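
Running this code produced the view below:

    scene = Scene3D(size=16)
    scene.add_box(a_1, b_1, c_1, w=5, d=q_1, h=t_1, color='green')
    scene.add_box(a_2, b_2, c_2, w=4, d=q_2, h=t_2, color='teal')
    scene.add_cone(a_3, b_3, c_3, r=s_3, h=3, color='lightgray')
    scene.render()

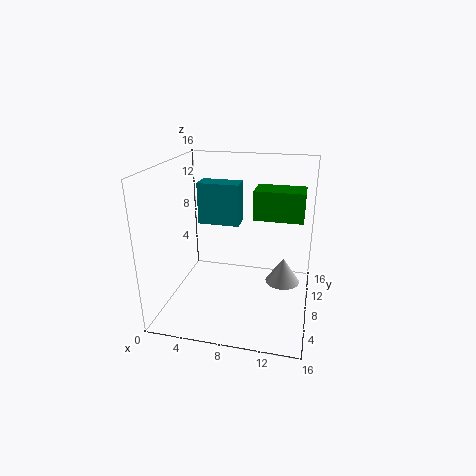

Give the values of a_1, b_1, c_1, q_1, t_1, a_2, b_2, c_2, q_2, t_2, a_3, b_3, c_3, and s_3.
a_1 = 10
b_1 = 6
c_1 = 11
q_1 = 3
t_1 = 3
a_2 = 5
b_2 = 4
c_2 = 11
q_2 = 2
t_2 = 4
a_3 = 13
b_3 = 10
c_3 = 2
s_3 = 2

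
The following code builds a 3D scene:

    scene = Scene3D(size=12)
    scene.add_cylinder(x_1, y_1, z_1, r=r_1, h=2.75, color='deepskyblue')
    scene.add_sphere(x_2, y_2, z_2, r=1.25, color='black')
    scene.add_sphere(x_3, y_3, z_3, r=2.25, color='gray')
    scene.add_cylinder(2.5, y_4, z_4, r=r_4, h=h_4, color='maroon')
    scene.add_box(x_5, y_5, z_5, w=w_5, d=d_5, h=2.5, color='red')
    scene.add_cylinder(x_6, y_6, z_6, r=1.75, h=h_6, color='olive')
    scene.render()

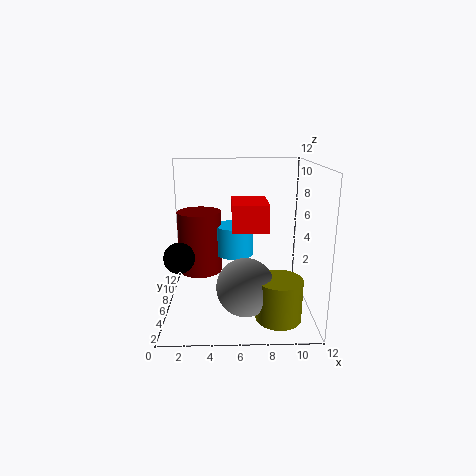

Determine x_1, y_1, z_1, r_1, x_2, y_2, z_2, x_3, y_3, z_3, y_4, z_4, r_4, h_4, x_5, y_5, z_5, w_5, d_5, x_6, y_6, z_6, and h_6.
x_1 = 5.75; y_1 = 9; z_1 = 3.5; r_1 = 1.75; x_2 = 1.25; y_2 = 4.75; z_2 = 4.75; x_3 = 6.5; y_3 = 3; z_3 = 3; y_4 = 9.25; z_4 = 1.75; r_4 = 2; h_4 = 5.75; x_5 = 5.5; y_5 = 7; z_5 = 6; w_5 = 3.25; d_5 = 4.25; x_6 = 9; y_6 = 2.25; z_6 = 0.75; h_6 = 3.25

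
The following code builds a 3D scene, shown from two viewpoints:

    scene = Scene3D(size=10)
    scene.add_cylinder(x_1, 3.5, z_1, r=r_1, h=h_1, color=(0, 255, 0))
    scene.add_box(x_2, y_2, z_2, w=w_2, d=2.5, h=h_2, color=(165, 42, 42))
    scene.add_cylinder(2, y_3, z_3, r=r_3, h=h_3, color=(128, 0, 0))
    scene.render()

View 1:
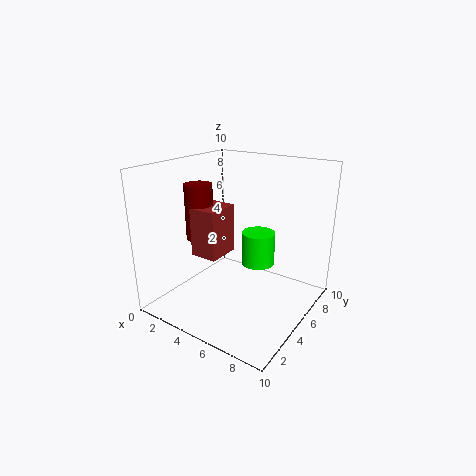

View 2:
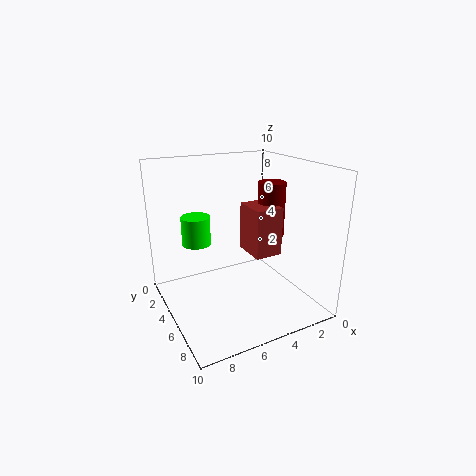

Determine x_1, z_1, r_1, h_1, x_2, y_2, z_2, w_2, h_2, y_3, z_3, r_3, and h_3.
x_1 = 7.5, z_1 = 4.5, r_1 = 1, h_1 = 2, x_2 = 2, y_2 = 3.5, z_2 = 3.5, w_2 = 2, h_2 = 3.5, y_3 = 4.5, z_3 = 4.5, r_3 = 1, h_3 = 4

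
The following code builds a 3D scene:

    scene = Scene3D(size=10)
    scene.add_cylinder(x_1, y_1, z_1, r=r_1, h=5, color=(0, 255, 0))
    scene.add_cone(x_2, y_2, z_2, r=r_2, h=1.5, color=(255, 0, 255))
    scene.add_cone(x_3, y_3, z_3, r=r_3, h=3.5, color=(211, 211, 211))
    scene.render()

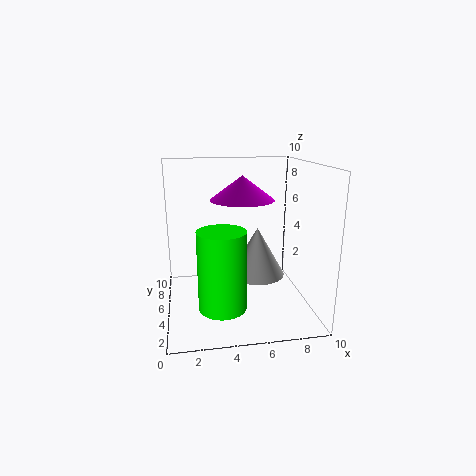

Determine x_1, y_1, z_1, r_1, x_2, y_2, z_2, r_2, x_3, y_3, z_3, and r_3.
x_1 = 3.5; y_1 = 2; z_1 = 1.5; r_1 = 1.5; x_2 = 5; y_2 = 3.5; z_2 = 8; r_2 = 2; x_3 = 6.5; y_3 = 5.5; z_3 = 2; r_3 = 2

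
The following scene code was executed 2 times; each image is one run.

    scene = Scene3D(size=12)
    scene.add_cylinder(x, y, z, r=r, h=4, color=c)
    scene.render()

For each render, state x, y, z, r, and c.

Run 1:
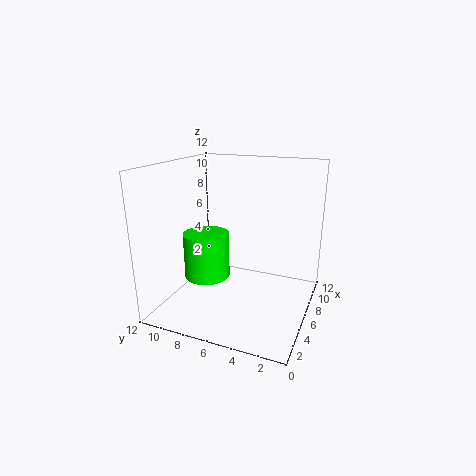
x = 6; y = 9; z = 2; r = 2; c = 'lime'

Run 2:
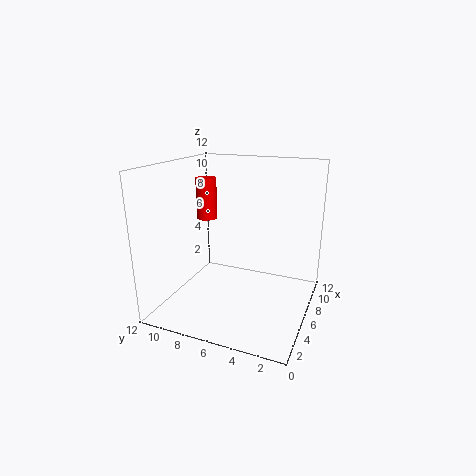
x = 10; y = 11; z = 6; r = 1; c = 'red'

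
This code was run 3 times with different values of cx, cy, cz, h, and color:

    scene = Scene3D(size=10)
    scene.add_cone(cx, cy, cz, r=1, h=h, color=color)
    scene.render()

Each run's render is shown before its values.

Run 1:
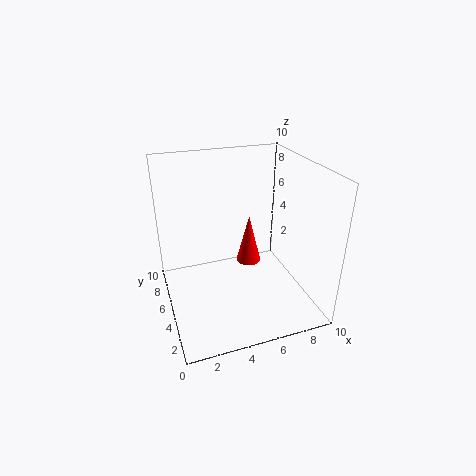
cx = 7, cy = 8, cz = 1, h = 4, color = 'red'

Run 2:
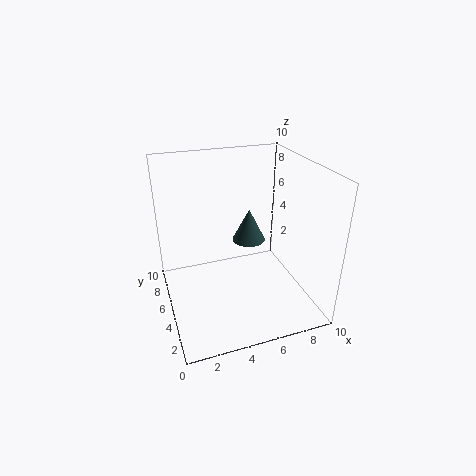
cx = 5, cy = 3, cz = 6, h = 2, color = 'darkslategray'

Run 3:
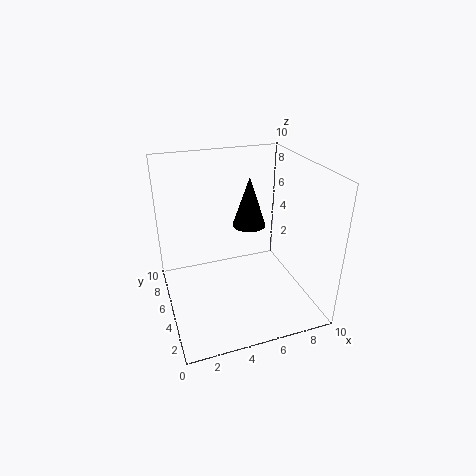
cx = 5, cy = 3, cz = 7, h = 3, color = 'black'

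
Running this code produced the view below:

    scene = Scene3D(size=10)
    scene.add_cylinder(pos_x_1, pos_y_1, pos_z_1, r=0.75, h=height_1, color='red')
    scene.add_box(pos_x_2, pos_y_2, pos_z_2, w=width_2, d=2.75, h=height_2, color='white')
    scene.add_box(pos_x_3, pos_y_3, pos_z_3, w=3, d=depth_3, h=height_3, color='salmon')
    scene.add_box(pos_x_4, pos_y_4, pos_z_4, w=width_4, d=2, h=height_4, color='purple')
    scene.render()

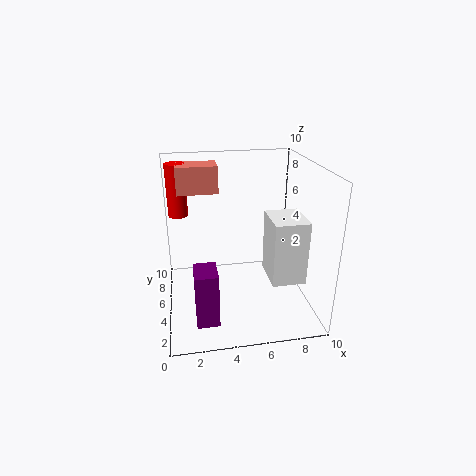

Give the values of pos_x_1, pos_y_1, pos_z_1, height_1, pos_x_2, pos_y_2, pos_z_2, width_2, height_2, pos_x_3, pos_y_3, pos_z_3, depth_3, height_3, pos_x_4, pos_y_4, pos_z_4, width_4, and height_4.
pos_x_1 = 1; pos_y_1 = 8.75; pos_z_1 = 5.5; height_1 = 4; pos_x_2 = 6.75; pos_y_2 = 2; pos_z_2 = 2.75; width_2 = 2.25; height_2 = 4.25; pos_x_3 = 1; pos_y_3 = 7.25; pos_z_3 = 7.5; depth_3 = 2; height_3 = 2; pos_x_4 = 1.75; pos_y_4 = 1.75; pos_z_4 = 0.25; width_4 = 1.5; height_4 = 3.75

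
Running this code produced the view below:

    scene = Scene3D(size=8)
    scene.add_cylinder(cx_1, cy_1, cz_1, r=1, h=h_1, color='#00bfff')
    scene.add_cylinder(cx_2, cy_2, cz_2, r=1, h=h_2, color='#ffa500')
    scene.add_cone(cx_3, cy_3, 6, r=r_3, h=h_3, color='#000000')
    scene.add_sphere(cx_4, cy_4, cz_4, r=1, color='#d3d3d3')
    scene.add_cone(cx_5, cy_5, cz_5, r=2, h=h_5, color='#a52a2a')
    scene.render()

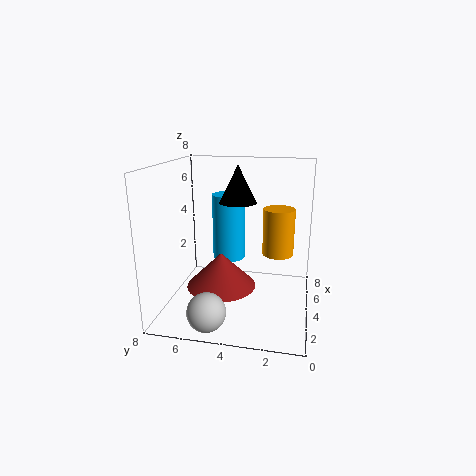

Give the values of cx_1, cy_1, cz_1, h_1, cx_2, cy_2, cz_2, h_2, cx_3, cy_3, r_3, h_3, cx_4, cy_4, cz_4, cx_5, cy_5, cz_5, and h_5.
cx_1 = 6, cy_1 = 5, cz_1 = 2, h_1 = 4, cx_2 = 7, cy_2 = 2, cz_2 = 2, h_2 = 3, cx_3 = 4, cy_3 = 4, r_3 = 1, h_3 = 2, cx_4 = 1, cy_4 = 5, cz_4 = 1, cx_5 = 4, cy_5 = 5, cz_5 = 1, h_5 = 2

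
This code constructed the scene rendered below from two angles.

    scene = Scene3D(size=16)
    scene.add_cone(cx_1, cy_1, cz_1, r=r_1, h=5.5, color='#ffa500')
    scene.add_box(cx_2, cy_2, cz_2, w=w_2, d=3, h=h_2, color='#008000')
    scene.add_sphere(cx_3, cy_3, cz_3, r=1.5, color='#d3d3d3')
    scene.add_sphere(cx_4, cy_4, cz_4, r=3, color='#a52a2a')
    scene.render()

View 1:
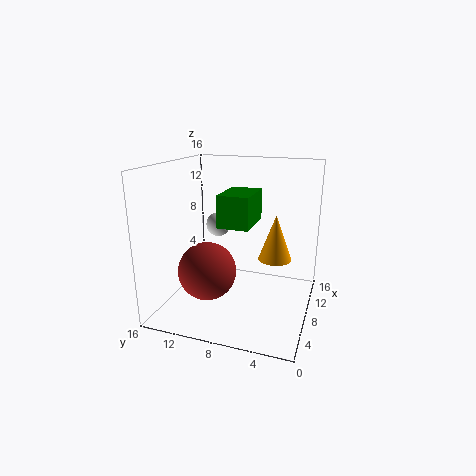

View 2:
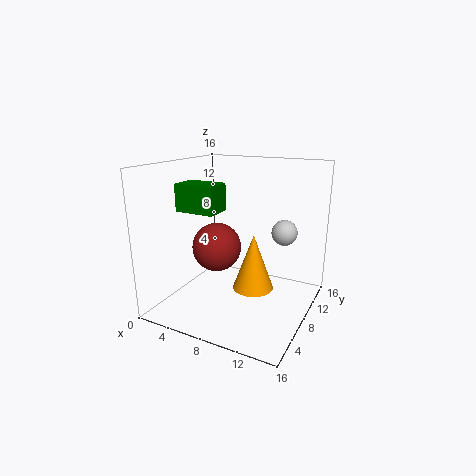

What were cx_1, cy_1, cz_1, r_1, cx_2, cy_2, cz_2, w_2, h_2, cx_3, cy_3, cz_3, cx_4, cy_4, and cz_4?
cx_1 = 11.5
cy_1 = 4.5
cz_1 = 4.5
r_1 = 2
cx_2 = 2
cy_2 = 5
cz_2 = 11
w_2 = 4.5
h_2 = 3
cx_3 = 12
cy_3 = 12
cz_3 = 8
cx_4 = 4
cy_4 = 10
cz_4 = 5.5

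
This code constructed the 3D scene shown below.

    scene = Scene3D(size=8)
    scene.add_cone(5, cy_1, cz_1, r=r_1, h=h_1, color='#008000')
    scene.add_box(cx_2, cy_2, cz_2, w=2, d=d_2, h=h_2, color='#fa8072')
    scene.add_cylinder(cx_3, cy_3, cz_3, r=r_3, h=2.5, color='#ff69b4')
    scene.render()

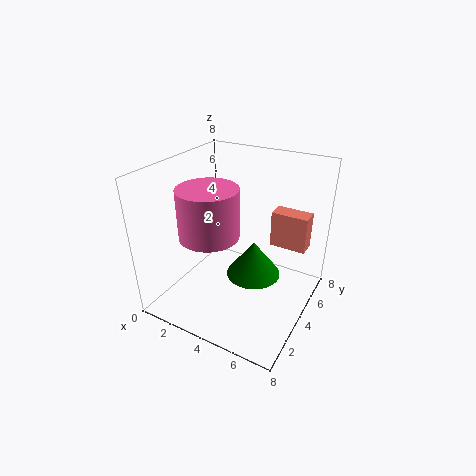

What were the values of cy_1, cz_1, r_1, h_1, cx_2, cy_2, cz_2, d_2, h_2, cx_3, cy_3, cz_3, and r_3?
cy_1 = 4, cz_1 = 2, r_1 = 1.5, h_1 = 2, cx_2 = 5.5, cy_2 = 5, cz_2 = 3.5, d_2 = 1, h_2 = 2, cx_3 = 3.5, cy_3 = 2, cz_3 = 5, r_3 = 1.5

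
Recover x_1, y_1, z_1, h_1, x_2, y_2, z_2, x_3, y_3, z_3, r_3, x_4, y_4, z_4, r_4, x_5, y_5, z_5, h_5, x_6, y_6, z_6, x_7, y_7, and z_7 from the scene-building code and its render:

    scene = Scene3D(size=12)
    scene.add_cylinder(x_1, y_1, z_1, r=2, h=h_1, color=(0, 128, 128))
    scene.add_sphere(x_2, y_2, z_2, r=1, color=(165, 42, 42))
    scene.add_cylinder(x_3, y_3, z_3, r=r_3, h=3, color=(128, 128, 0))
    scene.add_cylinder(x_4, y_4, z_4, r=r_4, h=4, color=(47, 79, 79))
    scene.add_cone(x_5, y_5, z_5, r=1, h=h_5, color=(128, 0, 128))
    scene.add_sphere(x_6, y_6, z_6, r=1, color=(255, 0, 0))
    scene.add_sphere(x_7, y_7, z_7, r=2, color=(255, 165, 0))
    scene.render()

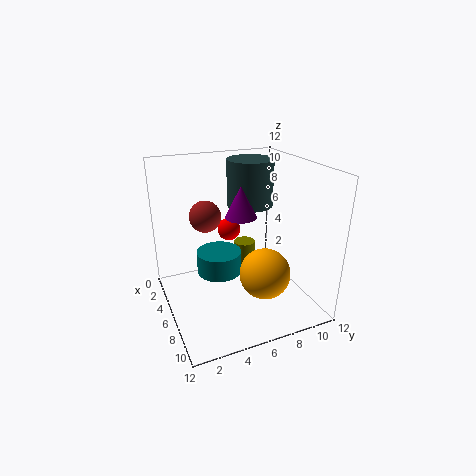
x_1 = 4, y_1 = 5, z_1 = 2, h_1 = 2, x_2 = 10, y_2 = 2, z_2 = 10, x_3 = 3, y_3 = 8, z_3 = 1, r_3 = 1, x_4 = 4, y_4 = 8, z_4 = 8, r_4 = 2, x_5 = 11, y_5 = 4, z_5 = 10, h_5 = 2, x_6 = 4, y_6 = 6, z_6 = 6, x_7 = 9, y_7 = 7, z_7 = 4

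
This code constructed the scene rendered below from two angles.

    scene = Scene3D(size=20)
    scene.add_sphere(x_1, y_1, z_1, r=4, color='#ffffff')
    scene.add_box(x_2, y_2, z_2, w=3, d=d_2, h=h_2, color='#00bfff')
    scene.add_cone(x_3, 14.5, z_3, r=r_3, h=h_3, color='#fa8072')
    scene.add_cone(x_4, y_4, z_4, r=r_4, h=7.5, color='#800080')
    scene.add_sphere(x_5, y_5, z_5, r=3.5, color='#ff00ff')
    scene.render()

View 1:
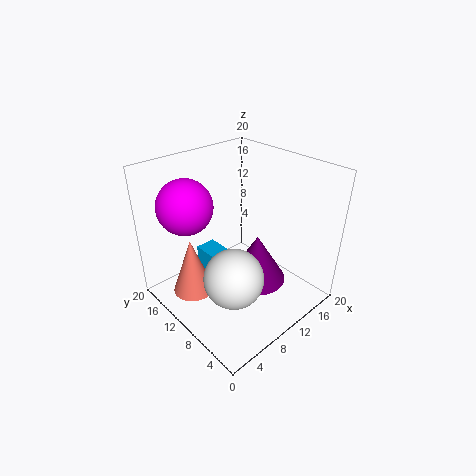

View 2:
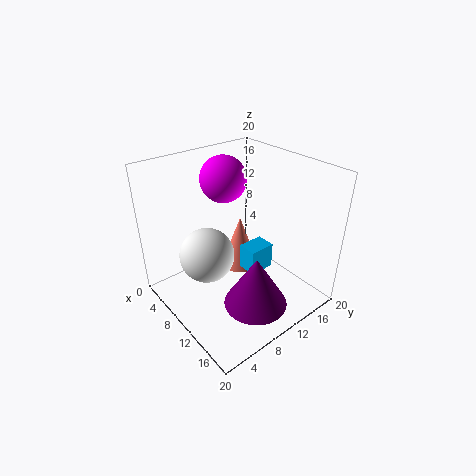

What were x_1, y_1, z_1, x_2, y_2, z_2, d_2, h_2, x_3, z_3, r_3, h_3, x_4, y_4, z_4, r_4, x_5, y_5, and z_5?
x_1 = 6.5
y_1 = 7
z_1 = 6.5
x_2 = 7.5
y_2 = 12.5
z_2 = 2.5
d_2 = 4
h_2 = 4
x_3 = 5
z_3 = 1
r_3 = 3
h_3 = 8.5
x_4 = 14
y_4 = 10
z_4 = 1
r_4 = 4.5
x_5 = 3.5
y_5 = 12.5
z_5 = 16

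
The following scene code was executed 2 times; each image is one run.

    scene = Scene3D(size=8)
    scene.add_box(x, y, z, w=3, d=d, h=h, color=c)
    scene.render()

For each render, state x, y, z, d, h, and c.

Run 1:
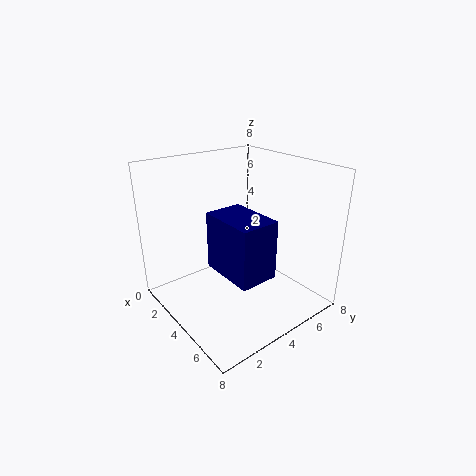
x = 4
y = 2
z = 3
d = 2
h = 3
c = 'navy'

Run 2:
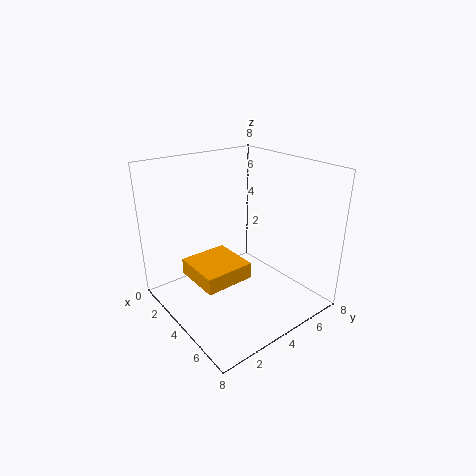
x = 1
y = 2
z = 1
d = 3
h = 1
c = 'orange'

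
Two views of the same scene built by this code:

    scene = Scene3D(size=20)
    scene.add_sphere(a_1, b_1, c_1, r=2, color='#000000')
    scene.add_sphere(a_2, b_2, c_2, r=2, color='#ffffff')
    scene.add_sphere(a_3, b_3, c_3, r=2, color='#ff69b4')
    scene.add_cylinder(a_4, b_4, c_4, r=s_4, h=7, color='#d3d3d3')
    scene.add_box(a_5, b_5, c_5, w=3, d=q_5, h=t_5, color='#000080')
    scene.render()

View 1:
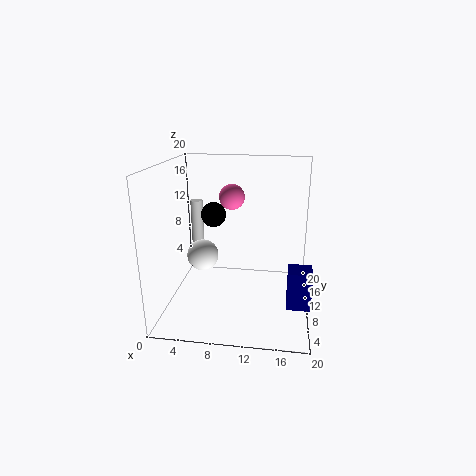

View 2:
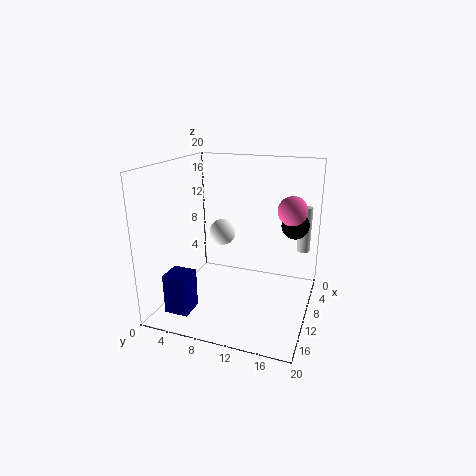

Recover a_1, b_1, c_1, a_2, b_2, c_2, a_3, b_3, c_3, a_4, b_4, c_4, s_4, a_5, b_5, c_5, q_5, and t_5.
a_1 = 5; b_1 = 17; c_1 = 11; a_2 = 6; b_2 = 6; c_2 = 9; a_3 = 8; b_3 = 17; c_3 = 14; a_4 = 2; b_4 = 18; c_4 = 6; s_4 = 1; a_5 = 17; b_5 = 4; c_5 = 3; q_5 = 3; t_5 = 5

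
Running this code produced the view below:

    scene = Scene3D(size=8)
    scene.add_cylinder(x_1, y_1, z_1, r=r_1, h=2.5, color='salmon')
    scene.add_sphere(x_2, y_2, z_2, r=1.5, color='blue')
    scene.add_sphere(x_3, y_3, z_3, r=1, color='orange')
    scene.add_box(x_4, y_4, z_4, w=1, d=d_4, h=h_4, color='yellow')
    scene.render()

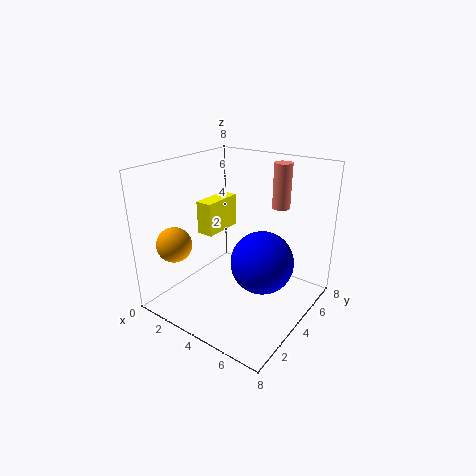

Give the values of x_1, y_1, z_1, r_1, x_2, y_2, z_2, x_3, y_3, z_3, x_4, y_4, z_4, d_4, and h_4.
x_1 = 5.5, y_1 = 6, z_1 = 5.5, r_1 = 0.5, x_2 = 6.5, y_2 = 2.5, z_2 = 4, x_3 = 1, y_3 = 2, z_3 = 3.5, x_4 = 1, y_4 = 4, z_4 = 3.5, d_4 = 2.5, h_4 = 2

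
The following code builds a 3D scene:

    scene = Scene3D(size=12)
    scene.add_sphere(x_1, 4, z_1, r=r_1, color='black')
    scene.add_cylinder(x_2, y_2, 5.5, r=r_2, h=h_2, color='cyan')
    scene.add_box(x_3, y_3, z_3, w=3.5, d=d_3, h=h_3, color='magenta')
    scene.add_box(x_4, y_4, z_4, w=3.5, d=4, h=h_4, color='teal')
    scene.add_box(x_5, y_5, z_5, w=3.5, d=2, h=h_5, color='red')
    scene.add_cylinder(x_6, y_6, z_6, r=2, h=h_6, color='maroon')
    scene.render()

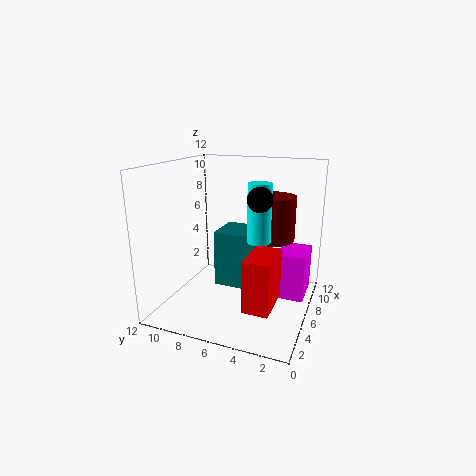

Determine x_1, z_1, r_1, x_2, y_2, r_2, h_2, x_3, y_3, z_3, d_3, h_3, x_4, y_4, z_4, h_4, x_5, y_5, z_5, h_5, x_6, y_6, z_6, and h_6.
x_1 = 5.5; z_1 = 9.5; r_1 = 1; x_2 = 7; y_2 = 4.5; r_2 = 1; h_2 = 5; x_3 = 7; y_3 = 0.5; z_3 = 0.5; d_3 = 2.5; h_3 = 4; x_4 = 6.5; y_4 = 4.5; z_4 = 1; h_4 = 5; x_5 = 1.5; y_5 = 2; z_5 = 2; h_5 = 4; x_6 = 9.5; y_6 = 4; z_6 = 5; h_6 = 4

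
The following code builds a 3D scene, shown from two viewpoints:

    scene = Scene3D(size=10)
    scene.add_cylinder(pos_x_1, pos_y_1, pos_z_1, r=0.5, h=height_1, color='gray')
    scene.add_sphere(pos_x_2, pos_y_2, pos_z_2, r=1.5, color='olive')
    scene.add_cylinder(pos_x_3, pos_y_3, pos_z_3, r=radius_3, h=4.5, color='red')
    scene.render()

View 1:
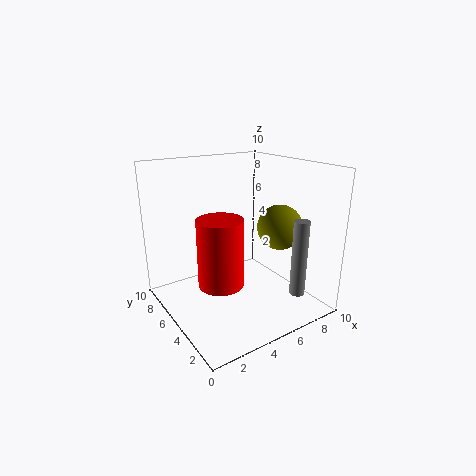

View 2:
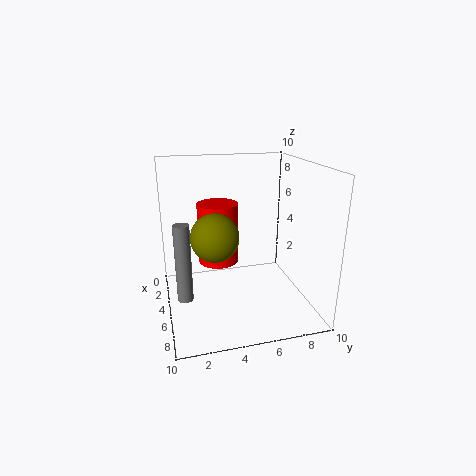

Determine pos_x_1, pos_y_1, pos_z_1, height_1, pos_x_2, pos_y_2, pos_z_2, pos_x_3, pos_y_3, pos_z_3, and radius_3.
pos_x_1 = 7, pos_y_1 = 1, pos_z_1 = 2, height_1 = 5, pos_x_2 = 7, pos_y_2 = 3, pos_z_2 = 6, pos_x_3 = 3, pos_y_3 = 4, pos_z_3 = 2.5, radius_3 = 1.5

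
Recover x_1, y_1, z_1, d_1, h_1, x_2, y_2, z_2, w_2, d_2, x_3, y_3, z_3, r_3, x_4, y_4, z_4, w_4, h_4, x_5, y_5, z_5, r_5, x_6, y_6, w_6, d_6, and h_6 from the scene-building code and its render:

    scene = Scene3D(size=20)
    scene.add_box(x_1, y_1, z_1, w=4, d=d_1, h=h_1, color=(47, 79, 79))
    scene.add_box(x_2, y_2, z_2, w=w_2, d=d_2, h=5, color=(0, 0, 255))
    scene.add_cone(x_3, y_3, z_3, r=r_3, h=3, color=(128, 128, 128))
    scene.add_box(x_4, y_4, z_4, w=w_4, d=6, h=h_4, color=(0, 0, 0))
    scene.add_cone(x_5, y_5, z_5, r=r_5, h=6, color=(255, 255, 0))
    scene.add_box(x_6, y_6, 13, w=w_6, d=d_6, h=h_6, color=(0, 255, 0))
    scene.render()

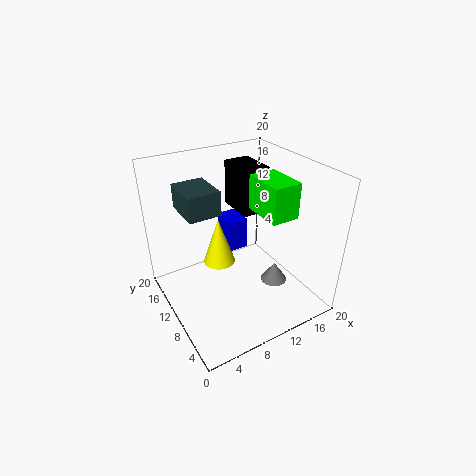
x_1 = 2, y_1 = 7, z_1 = 16, d_1 = 5, h_1 = 3, x_2 = 11, y_2 = 14, z_2 = 5, w_2 = 3, d_2 = 4, x_3 = 16, y_3 = 9, z_3 = 1, r_3 = 2, x_4 = 13, y_4 = 13, z_4 = 11, w_4 = 4, h_4 = 7, x_5 = 6, y_5 = 8, z_5 = 9, r_5 = 2, x_6 = 13, y_6 = 6, w_6 = 4, d_6 = 6, h_6 = 5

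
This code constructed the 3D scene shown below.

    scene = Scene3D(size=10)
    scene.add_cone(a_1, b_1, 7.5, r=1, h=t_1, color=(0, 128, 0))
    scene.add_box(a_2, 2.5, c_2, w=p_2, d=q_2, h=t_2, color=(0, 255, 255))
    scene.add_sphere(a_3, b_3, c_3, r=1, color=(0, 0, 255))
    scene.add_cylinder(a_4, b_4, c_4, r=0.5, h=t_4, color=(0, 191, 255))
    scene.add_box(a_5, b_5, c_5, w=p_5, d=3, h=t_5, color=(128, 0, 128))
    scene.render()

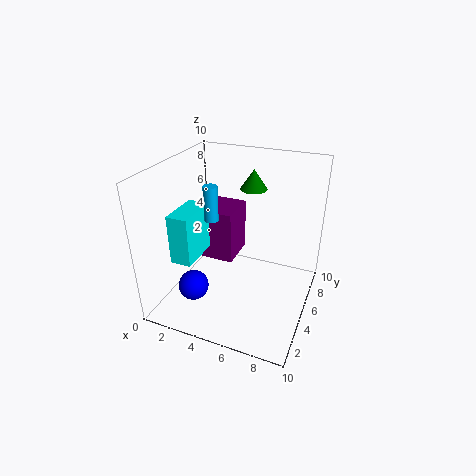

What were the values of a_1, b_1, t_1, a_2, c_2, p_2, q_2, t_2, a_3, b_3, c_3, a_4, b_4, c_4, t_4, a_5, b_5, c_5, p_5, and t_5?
a_1 = 5; b_1 = 8; t_1 = 1.5; a_2 = 1; c_2 = 3.5; p_2 = 1.5; q_2 = 3; t_2 = 3.5; a_3 = 3; b_3 = 2; c_3 = 2.5; a_4 = 3; b_4 = 5; c_4 = 6; t_4 = 2.5; a_5 = 1; b_5 = 6; c_5 = 2; p_5 = 3; t_5 = 4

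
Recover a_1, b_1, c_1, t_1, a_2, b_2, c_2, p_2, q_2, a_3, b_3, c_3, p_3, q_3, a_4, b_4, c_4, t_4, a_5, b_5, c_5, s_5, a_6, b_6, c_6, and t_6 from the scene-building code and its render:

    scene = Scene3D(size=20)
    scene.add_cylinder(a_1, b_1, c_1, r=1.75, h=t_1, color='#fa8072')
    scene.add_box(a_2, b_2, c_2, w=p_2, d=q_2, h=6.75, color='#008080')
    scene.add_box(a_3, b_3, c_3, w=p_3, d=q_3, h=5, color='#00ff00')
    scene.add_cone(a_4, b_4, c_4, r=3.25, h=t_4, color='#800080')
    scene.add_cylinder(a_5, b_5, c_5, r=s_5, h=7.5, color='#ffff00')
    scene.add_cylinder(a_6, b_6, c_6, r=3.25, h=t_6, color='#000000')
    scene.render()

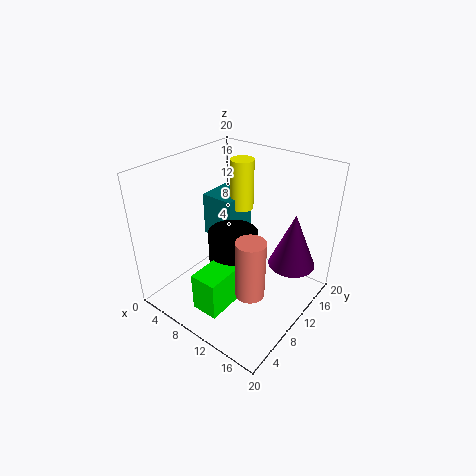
a_1 = 16.25
b_1 = 4.25
c_1 = 7.5
t_1 = 7.25
a_2 = 1.25
b_2 = 12.5
c_2 = 6.5
p_2 = 5.25
q_2 = 5.5
a_3 = 10
b_3 = 0.75
c_3 = 4.25
p_3 = 3.5
q_3 = 5.25
a_4 = 16.5
b_4 = 14
c_4 = 6.25
t_4 = 7.75
a_5 = 6.5
b_5 = 15.5
c_5 = 11.5
s_5 = 1.75
a_6 = 10.75
b_6 = 8
c_6 = 4
t_6 = 8.25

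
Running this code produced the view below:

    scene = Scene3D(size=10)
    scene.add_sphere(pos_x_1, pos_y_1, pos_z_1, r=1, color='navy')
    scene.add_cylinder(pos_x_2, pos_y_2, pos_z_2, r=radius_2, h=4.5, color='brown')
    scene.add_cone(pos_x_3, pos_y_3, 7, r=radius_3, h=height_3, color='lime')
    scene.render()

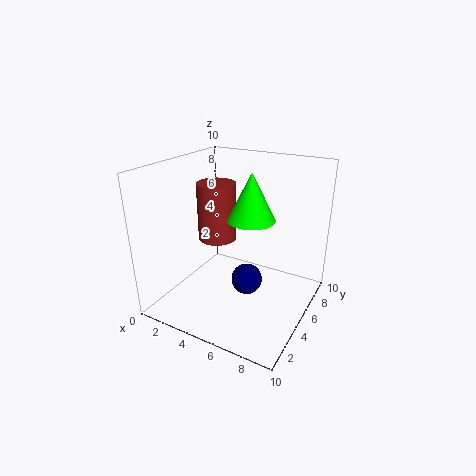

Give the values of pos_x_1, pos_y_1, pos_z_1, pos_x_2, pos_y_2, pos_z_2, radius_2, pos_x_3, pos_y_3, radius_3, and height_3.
pos_x_1 = 6.5, pos_y_1 = 3.5, pos_z_1 = 3, pos_x_2 = 2, pos_y_2 = 7, pos_z_2 = 3.5, radius_2 = 1.5, pos_x_3 = 6.5, pos_y_3 = 4, radius_3 = 1.5, height_3 = 3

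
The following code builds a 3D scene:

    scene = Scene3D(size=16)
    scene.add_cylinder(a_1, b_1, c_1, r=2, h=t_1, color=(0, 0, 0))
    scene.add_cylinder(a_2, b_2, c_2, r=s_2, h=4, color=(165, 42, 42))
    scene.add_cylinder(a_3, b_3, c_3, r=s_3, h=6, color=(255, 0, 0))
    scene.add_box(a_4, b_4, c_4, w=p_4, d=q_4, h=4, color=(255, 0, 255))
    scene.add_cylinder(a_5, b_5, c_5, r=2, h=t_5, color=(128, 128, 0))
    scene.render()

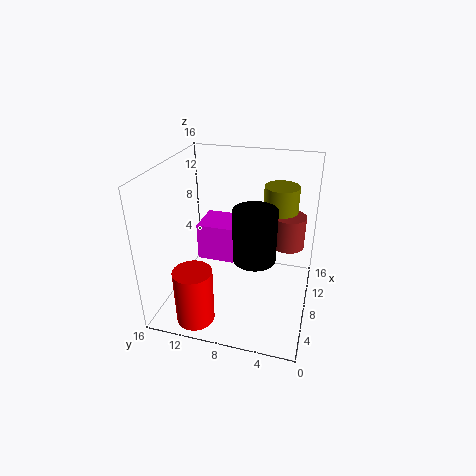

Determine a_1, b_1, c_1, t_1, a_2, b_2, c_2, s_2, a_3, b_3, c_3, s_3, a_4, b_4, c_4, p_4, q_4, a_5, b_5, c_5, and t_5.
a_1 = 3, b_1 = 5, c_1 = 9, t_1 = 5, a_2 = 13, b_2 = 3, c_2 = 5, s_2 = 2, a_3 = 2, b_3 = 11, c_3 = 1, s_3 = 2, a_4 = 6, b_4 = 8, c_4 = 6, p_4 = 4, q_4 = 4, a_5 = 12, b_5 = 4, c_5 = 10, t_5 = 3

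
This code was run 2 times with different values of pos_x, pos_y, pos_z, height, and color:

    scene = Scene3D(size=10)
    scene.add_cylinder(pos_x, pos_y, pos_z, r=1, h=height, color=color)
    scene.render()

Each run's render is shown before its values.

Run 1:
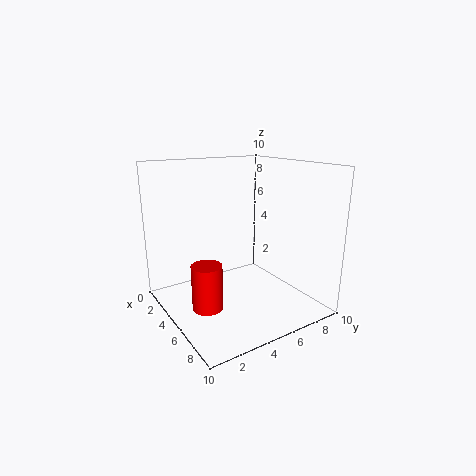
pos_x = 6
pos_y = 2
pos_z = 1
height = 3
color = 'red'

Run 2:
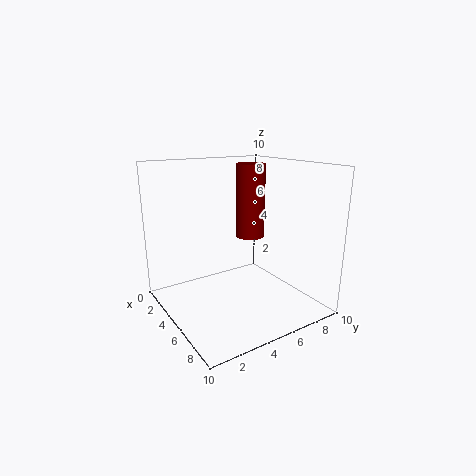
pos_x = 5
pos_y = 6
pos_z = 5
height = 5
color = 'maroon'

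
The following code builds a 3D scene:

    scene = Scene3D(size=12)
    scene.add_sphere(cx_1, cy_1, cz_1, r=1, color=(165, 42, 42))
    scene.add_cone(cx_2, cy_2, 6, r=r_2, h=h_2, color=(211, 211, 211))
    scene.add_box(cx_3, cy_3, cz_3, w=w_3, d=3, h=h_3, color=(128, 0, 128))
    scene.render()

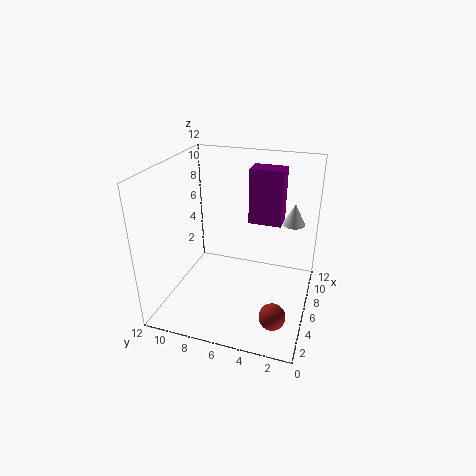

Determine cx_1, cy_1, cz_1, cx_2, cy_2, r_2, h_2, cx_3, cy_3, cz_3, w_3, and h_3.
cx_1 = 2, cy_1 = 2, cz_1 = 2, cx_2 = 10, cy_2 = 2, r_2 = 1, h_2 = 2, cx_3 = 9, cy_3 = 3, cz_3 = 6, w_3 = 2, h_3 = 5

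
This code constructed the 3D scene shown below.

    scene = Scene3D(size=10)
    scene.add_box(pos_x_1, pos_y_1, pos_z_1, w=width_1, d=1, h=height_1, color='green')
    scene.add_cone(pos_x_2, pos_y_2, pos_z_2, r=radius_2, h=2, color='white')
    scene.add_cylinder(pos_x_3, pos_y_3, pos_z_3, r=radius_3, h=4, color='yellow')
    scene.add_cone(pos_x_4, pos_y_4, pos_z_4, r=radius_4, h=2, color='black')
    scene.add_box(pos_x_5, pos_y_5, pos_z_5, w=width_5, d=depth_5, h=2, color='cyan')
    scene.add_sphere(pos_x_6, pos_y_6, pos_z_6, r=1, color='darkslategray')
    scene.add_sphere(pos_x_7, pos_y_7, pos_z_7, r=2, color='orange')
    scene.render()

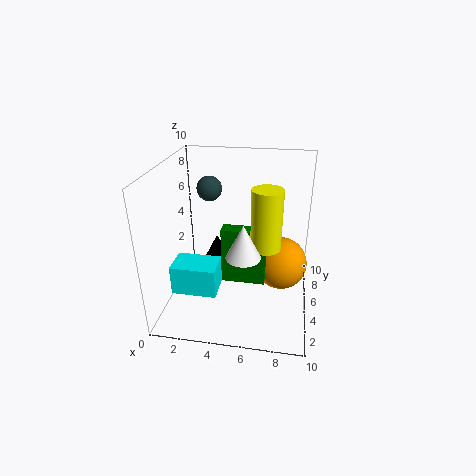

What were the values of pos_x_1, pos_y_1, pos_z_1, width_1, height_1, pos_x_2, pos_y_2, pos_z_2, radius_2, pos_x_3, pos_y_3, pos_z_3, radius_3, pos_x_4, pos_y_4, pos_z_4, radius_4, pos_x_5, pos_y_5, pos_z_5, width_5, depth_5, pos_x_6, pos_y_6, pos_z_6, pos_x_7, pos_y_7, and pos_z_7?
pos_x_1 = 4, pos_y_1 = 4, pos_z_1 = 2, width_1 = 3, height_1 = 4, pos_x_2 = 6, pos_y_2 = 1, pos_z_2 = 6, radius_2 = 1, pos_x_3 = 7, pos_y_3 = 4, pos_z_3 = 5, radius_3 = 1, pos_x_4 = 3, pos_y_4 = 7, pos_z_4 = 2, radius_4 = 1, pos_x_5 = 1, pos_y_5 = 2, pos_z_5 = 2, width_5 = 3, depth_5 = 2, pos_x_6 = 2, pos_y_6 = 9, pos_z_6 = 7, pos_x_7 = 8, pos_y_7 = 7, pos_z_7 = 2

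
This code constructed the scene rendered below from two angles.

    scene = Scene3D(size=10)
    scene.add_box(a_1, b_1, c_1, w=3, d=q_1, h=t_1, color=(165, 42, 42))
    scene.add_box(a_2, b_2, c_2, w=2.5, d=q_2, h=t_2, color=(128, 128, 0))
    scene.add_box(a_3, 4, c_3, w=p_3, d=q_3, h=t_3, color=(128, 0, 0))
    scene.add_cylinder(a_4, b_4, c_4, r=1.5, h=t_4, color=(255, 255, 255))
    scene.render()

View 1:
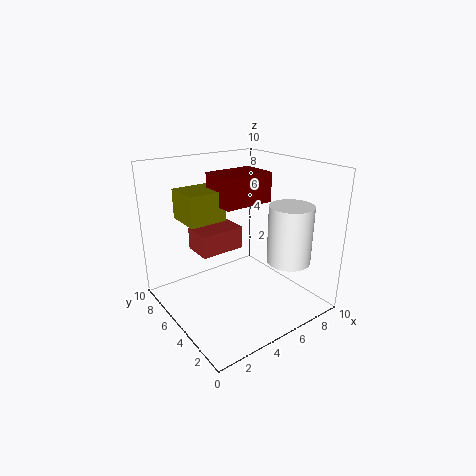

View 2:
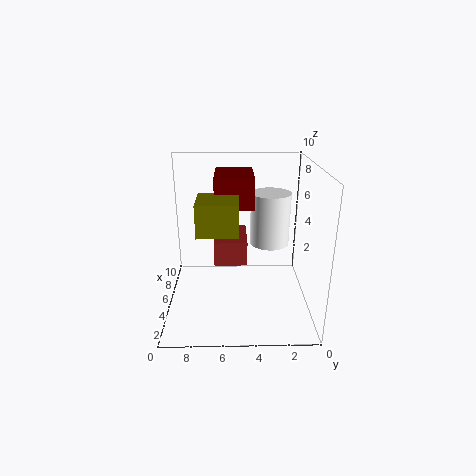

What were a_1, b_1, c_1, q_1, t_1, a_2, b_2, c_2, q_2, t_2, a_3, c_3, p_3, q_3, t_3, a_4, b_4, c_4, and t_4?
a_1 = 2; b_1 = 4.5; c_1 = 4.5; q_1 = 2; t_1 = 1.5; a_2 = 1.5; b_2 = 5; c_2 = 6.5; q_2 = 2.5; t_2 = 2; a_3 = 3.5; c_3 = 7.5; p_3 = 3.5; q_3 = 2.5; t_3 = 2; a_4 = 7.5; b_4 = 2.5; c_4 = 3.5; t_4 = 4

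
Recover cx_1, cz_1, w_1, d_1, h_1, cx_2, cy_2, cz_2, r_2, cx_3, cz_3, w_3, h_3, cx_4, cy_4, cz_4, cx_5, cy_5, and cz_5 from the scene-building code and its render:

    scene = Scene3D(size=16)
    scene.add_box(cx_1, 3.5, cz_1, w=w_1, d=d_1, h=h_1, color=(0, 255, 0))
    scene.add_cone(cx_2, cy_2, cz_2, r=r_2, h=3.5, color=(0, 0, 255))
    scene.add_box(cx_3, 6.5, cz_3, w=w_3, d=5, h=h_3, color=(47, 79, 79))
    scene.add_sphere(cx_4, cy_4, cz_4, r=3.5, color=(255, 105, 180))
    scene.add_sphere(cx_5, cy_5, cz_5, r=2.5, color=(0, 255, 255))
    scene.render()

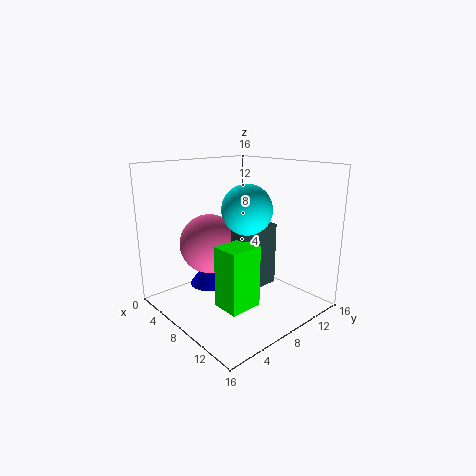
cx_1 = 9.5; cz_1 = 2; w_1 = 3; d_1 = 3.5; h_1 = 6.5; cx_2 = 2.5; cy_2 = 8; cz_2 = 0.5; r_2 = 2.5; cx_3 = 8.5; cz_3 = 2.5; w_3 = 2; h_3 = 7; cx_4 = 4; cy_4 = 7; cz_4 = 6.5; cx_5 = 11; cy_5 = 6.5; cz_5 = 12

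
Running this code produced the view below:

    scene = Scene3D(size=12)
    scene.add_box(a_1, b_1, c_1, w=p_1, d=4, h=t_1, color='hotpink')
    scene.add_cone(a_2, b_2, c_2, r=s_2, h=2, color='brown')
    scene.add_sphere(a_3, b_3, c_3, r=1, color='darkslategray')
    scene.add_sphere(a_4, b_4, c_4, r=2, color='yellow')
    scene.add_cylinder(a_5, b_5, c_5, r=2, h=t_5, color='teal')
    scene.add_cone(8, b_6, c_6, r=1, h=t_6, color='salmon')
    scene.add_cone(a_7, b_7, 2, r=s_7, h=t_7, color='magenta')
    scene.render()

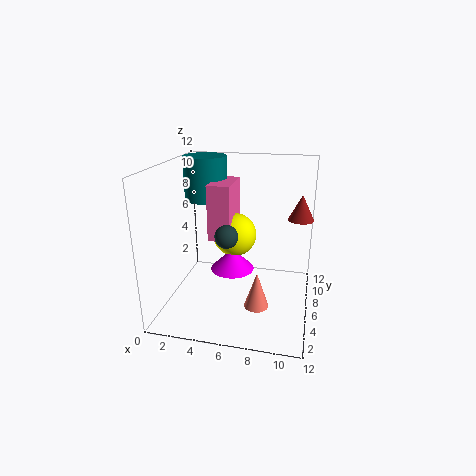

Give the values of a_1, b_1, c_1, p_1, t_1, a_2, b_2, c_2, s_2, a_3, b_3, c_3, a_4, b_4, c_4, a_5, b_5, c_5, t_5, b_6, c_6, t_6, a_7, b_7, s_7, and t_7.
a_1 = 3, b_1 = 7, c_1 = 5, p_1 = 2, t_1 = 5, a_2 = 11, b_2 = 6, c_2 = 8, s_2 = 1, a_3 = 5, b_3 = 6, c_3 = 6, a_4 = 5, b_4 = 9, c_4 = 5, a_5 = 2, b_5 = 10, c_5 = 8, t_5 = 4, b_6 = 4, c_6 = 1, t_6 = 3, a_7 = 5, b_7 = 8, s_7 = 2, t_7 = 2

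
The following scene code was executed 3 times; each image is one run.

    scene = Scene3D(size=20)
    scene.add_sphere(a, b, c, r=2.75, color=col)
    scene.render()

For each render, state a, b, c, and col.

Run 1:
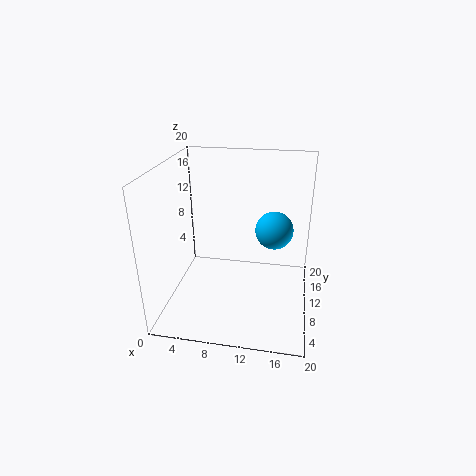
a = 14.75; b = 13.25; c = 10; col = 'deepskyblue'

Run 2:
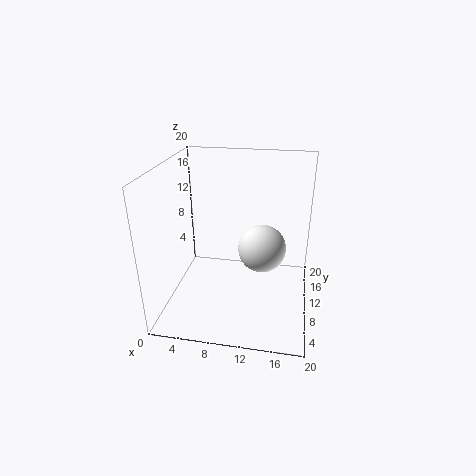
a = 14; b = 3.75; c = 12.25; col = 'white'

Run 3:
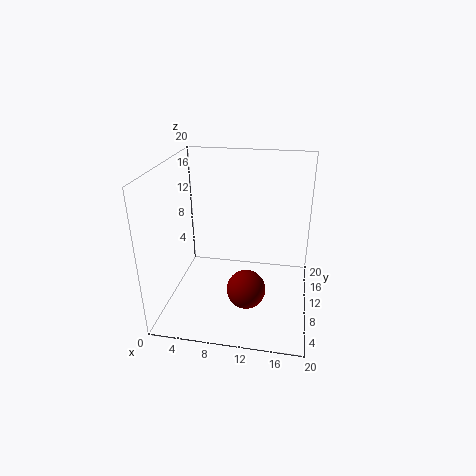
a = 11.5; b = 8.25; c = 2.75; col = 'maroon'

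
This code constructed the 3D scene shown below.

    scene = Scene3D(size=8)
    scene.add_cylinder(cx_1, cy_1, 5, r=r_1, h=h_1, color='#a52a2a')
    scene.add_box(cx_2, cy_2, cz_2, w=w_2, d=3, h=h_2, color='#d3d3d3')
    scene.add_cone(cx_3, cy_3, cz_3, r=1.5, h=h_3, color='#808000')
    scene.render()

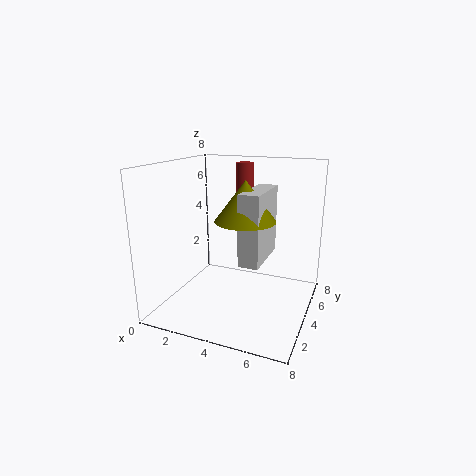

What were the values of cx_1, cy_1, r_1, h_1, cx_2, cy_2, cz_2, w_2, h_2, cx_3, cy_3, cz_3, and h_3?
cx_1 = 4; cy_1 = 5; r_1 = 0.5; h_1 = 3; cx_2 = 5; cy_2 = 1.5; cz_2 = 3.5; w_2 = 1; h_2 = 3.5; cx_3 = 5; cy_3 = 2.5; cz_3 = 5.5; h_3 = 2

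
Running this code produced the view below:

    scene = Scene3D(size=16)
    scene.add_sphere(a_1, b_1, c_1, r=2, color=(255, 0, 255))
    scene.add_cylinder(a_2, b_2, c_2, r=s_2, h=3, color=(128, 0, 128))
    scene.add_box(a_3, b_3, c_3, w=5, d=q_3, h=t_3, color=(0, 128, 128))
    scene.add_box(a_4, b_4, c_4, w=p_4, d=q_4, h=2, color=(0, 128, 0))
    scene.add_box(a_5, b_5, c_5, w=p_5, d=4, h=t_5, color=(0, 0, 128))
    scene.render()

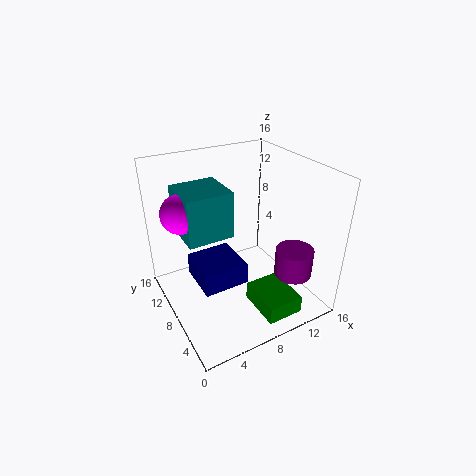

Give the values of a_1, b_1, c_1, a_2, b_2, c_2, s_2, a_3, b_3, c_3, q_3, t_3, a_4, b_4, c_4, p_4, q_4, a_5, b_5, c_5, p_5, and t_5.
a_1 = 2, b_1 = 9, c_1 = 12, a_2 = 12, b_2 = 3, c_2 = 5, s_2 = 2, a_3 = 2, b_3 = 7, c_3 = 9, q_3 = 5, t_3 = 5, a_4 = 8, b_4 = 1, c_4 = 1, p_4 = 4, q_4 = 5, a_5 = 1, b_5 = 1, c_5 = 8, p_5 = 4, t_5 = 2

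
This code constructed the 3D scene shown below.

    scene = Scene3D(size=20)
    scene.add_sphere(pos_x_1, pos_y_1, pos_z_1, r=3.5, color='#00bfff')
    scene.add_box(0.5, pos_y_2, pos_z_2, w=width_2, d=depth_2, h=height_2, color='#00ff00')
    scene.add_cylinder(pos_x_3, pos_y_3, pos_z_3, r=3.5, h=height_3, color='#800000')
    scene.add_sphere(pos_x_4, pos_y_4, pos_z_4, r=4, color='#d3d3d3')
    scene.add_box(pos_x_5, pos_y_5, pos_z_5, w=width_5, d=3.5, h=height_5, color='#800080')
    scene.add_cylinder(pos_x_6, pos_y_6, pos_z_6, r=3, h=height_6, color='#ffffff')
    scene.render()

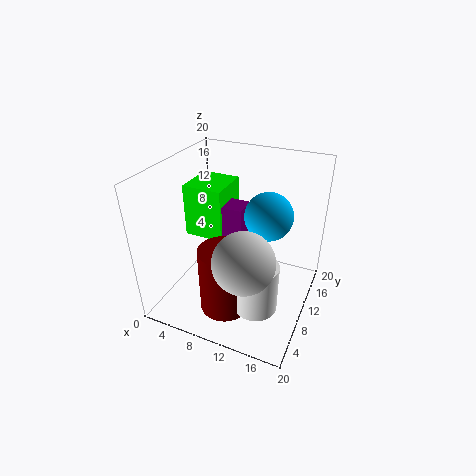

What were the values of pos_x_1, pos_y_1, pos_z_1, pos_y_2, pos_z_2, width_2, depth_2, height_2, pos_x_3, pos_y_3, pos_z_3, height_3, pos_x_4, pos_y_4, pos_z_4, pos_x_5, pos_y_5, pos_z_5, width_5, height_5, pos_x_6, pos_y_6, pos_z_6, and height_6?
pos_x_1 = 13; pos_y_1 = 14; pos_z_1 = 12; pos_y_2 = 11.5; pos_z_2 = 7.5; width_2 = 6; depth_2 = 6.5; height_2 = 8; pos_x_3 = 9.5; pos_y_3 = 6.5; pos_z_3 = 0.5; height_3 = 9.5; pos_x_4 = 13; pos_y_4 = 5; pos_z_4 = 10; pos_x_5 = 5; pos_y_5 = 12; pos_z_5 = 6.5; width_5 = 4.5; height_5 = 6.5; pos_x_6 = 14; pos_y_6 = 7; pos_z_6 = 1.5; height_6 = 7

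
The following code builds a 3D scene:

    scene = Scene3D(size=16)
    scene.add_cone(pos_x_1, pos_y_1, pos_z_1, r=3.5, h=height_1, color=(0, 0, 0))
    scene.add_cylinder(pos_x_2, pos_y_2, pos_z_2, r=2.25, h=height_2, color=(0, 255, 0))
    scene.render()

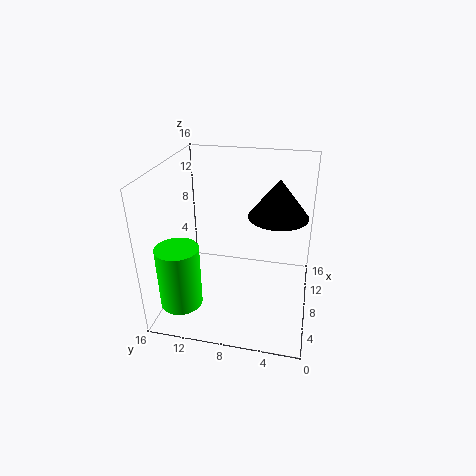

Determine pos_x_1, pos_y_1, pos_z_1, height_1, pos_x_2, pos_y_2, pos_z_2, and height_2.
pos_x_1 = 11.25
pos_y_1 = 4
pos_z_1 = 9.5
height_1 = 4.5
pos_x_2 = 3.25
pos_y_2 = 13.25
pos_z_2 = 2
height_2 = 6.75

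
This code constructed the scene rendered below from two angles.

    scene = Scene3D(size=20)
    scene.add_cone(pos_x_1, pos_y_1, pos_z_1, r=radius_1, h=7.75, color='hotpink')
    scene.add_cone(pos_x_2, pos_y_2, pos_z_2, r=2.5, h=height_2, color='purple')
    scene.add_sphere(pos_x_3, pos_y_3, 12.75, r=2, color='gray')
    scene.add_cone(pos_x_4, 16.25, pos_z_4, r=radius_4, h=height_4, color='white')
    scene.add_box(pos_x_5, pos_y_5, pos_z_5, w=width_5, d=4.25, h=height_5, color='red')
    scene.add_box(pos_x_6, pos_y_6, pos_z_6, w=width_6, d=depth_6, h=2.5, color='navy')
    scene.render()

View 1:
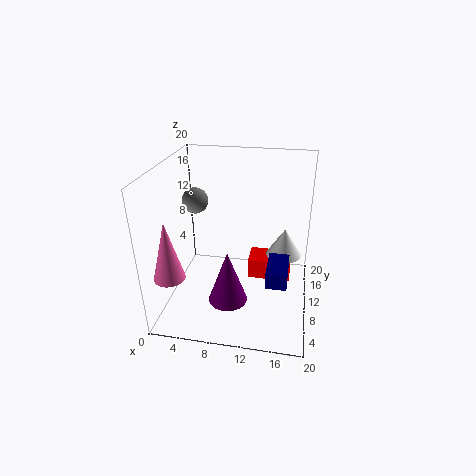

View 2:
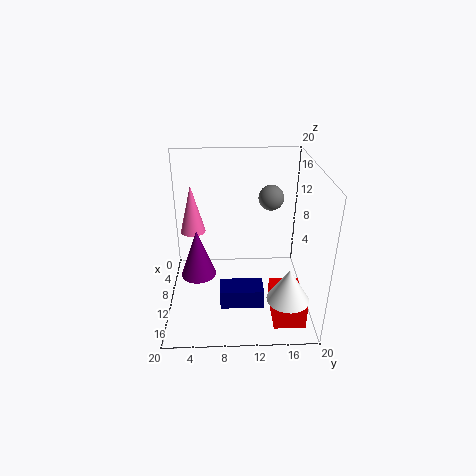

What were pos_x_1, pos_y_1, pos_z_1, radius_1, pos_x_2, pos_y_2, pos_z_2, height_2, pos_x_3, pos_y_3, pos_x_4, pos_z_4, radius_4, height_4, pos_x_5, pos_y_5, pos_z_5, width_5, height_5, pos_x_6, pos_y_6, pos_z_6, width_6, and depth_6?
pos_x_1 = 2.5, pos_y_1 = 3, pos_z_1 = 7.25, radius_1 = 2, pos_x_2 = 9.75, pos_y_2 = 4.25, pos_z_2 = 4, height_2 = 7, pos_x_3 = 2.25, pos_y_3 = 15.5, pos_x_4 = 16.25, pos_z_4 = 4.25, radius_4 = 2.75, height_4 = 4.5, pos_x_5 = 10.75, pos_y_5 = 14.5, pos_z_5 = 0.25, width_5 = 6.75, height_5 = 3.25, pos_x_6 = 14.25, pos_y_6 = 7.5, pos_z_6 = 3.75, width_6 = 3, depth_6 = 5.5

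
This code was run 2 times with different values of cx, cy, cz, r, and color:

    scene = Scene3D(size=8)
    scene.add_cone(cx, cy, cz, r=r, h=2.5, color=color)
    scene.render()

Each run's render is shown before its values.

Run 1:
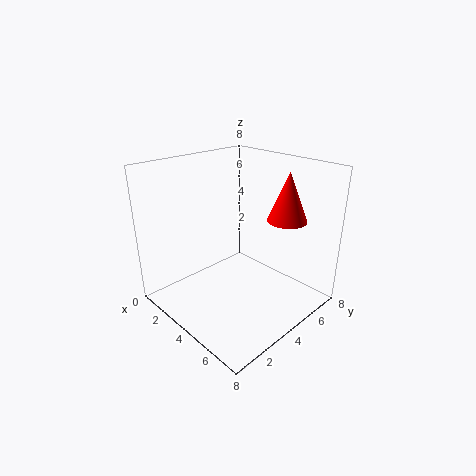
cx = 6.5, cy = 5, cz = 5.5, r = 1, color = 'red'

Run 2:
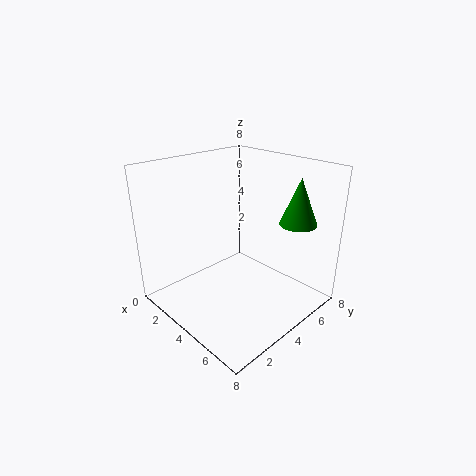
cx = 6.5, cy = 6, cz = 5, r = 1, color = 'green'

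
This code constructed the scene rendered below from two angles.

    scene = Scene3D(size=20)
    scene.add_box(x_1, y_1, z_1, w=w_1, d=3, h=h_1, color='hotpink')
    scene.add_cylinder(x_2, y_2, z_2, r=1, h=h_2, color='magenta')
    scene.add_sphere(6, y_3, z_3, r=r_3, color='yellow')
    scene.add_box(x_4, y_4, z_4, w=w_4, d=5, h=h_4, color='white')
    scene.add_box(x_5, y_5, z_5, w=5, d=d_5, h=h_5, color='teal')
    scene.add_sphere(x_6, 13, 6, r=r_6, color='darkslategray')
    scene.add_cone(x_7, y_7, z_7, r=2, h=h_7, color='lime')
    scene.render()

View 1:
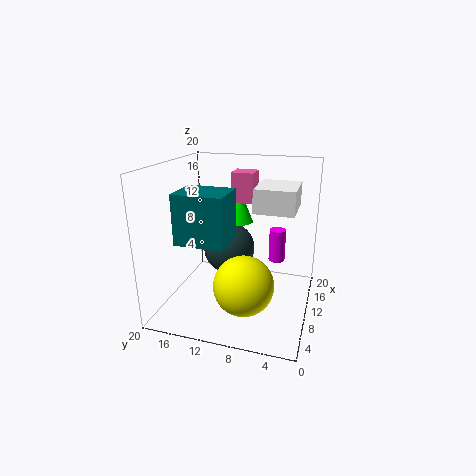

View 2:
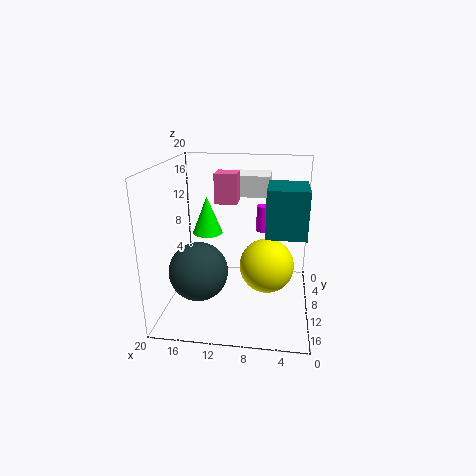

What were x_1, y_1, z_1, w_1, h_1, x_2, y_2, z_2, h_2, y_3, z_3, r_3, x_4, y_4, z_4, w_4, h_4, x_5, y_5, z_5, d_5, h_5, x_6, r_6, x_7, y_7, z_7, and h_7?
x_1 = 10, y_1 = 8, z_1 = 15, w_1 = 3, h_1 = 4, x_2 = 7, y_2 = 4, z_2 = 9, h_2 = 4, y_3 = 8, z_3 = 5, r_3 = 4, x_4 = 6, y_4 = 2, z_4 = 15, w_4 = 6, h_4 = 3, x_5 = 1, y_5 = 9, z_5 = 12, d_5 = 6, h_5 = 6, x_6 = 15, r_6 = 4, x_7 = 14, y_7 = 11, z_7 = 11, h_7 = 5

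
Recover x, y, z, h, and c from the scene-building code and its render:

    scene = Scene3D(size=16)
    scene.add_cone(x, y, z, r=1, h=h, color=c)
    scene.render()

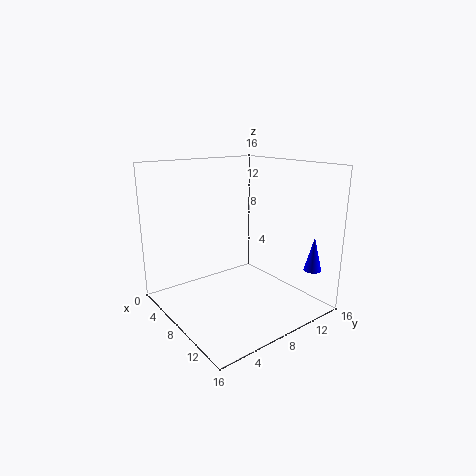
x = 13
y = 15
z = 4
h = 4
c = 'blue'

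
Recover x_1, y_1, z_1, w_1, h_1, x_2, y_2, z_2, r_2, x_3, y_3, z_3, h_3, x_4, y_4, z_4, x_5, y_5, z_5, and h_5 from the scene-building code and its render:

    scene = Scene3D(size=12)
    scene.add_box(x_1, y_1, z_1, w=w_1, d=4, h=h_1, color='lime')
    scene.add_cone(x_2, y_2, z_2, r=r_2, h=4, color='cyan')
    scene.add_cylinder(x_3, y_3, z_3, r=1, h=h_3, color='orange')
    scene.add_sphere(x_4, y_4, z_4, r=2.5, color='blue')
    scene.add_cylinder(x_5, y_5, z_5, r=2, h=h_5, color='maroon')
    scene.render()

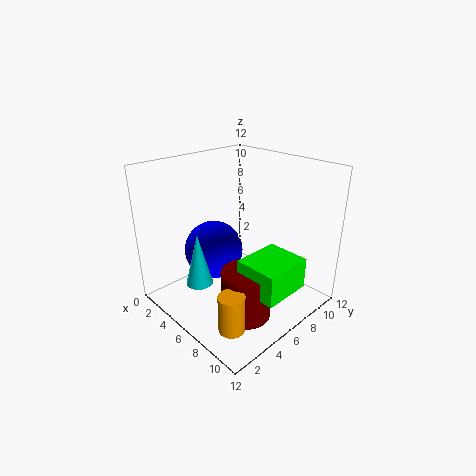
x_1 = 8; y_1 = 4; z_1 = 3; w_1 = 3.5; h_1 = 2.5; x_2 = 6.5; y_2 = 1.5; z_2 = 4; r_2 = 1; x_3 = 9.5; y_3 = 2; z_3 = 1; h_3 = 3; x_4 = 4; y_4 = 5; z_4 = 4.5; x_5 = 8.5; y_5 = 4.5; z_5 = 0.5; h_5 = 4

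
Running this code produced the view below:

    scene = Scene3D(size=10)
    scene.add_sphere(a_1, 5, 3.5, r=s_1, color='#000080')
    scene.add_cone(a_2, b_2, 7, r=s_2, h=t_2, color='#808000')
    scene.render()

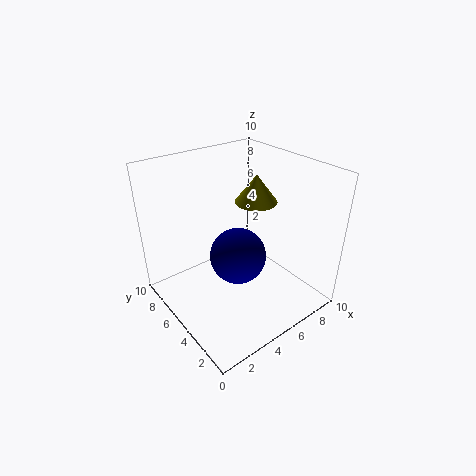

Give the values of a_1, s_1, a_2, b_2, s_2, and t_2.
a_1 = 5, s_1 = 2, a_2 = 7, b_2 = 5.5, s_2 = 1.5, t_2 = 2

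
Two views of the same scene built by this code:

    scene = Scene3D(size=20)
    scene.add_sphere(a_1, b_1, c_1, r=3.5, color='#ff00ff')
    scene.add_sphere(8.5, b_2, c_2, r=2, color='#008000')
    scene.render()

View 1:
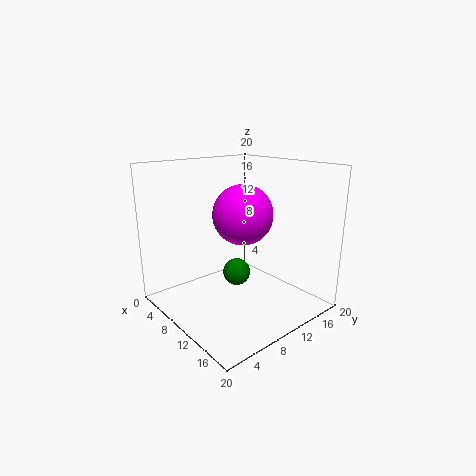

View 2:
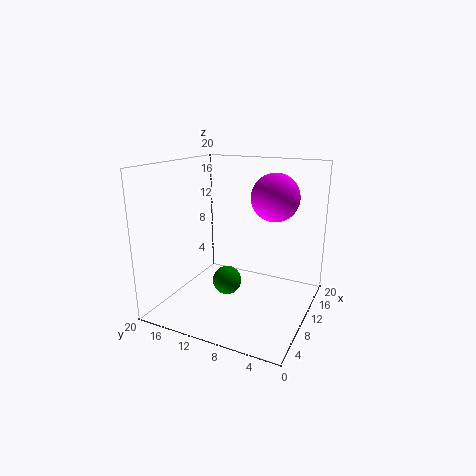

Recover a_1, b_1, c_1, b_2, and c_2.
a_1 = 15, b_1 = 6.5, c_1 = 15, b_2 = 11, c_2 = 4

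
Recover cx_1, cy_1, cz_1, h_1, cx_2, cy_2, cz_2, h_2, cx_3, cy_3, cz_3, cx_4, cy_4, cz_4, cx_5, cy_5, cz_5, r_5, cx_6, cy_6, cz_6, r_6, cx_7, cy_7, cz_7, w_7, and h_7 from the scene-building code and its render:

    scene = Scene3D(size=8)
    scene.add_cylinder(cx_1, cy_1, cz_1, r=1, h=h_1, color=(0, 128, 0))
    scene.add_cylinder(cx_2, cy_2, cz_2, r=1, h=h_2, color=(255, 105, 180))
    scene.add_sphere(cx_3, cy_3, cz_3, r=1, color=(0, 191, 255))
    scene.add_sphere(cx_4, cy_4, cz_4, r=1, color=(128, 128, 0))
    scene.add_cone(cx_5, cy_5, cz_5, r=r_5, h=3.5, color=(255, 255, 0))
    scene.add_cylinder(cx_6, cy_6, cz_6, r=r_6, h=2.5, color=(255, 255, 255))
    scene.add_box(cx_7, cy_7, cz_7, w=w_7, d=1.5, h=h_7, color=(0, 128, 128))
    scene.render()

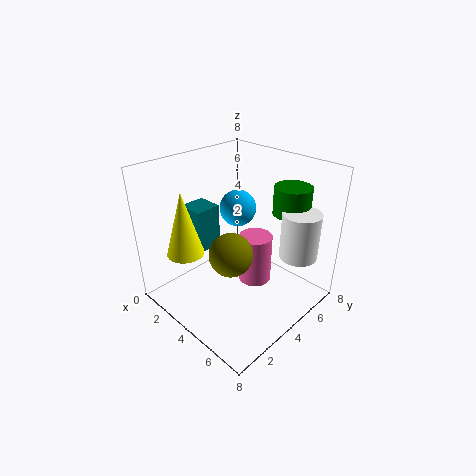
cx_1 = 6; cy_1 = 6; cz_1 = 5.5; h_1 = 1.5; cx_2 = 4; cy_2 = 5.5; cz_2 = 0.5; h_2 = 3; cx_3 = 3.5; cy_3 = 4.5; cz_3 = 5.5; cx_4 = 6; cy_4 = 1.5; cz_4 = 5; cx_5 = 2.5; cy_5 = 1.5; cz_5 = 3.5; r_5 = 1; cx_6 = 7; cy_6 = 5.5; cz_6 = 3.5; r_6 = 1; cx_7 = 1; cy_7 = 2.5; cz_7 = 3; w_7 = 1.5; h_7 = 2.5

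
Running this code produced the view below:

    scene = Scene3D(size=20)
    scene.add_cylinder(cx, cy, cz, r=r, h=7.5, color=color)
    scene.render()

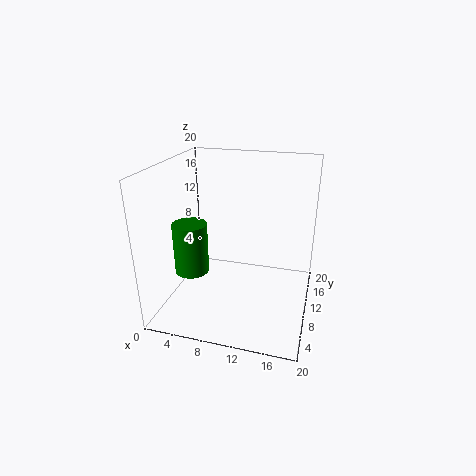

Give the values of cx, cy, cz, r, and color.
cx = 3; cy = 9.5; cz = 4; r = 2.5; color = 'green'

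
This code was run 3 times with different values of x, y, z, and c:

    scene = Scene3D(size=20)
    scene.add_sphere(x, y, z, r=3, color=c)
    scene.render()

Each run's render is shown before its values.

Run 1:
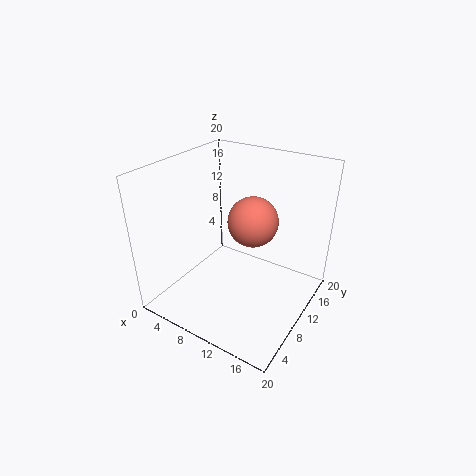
x = 14; y = 7; z = 15; c = 'salmon'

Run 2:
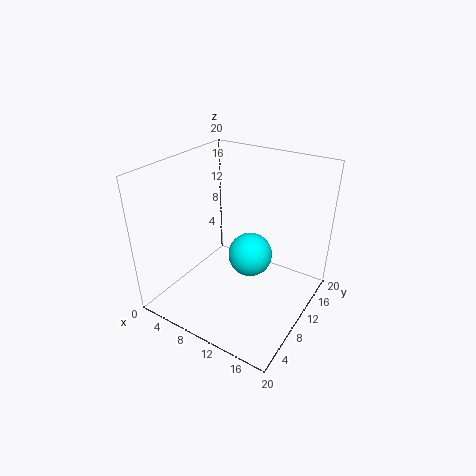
x = 12; y = 10; z = 8; c = 'cyan'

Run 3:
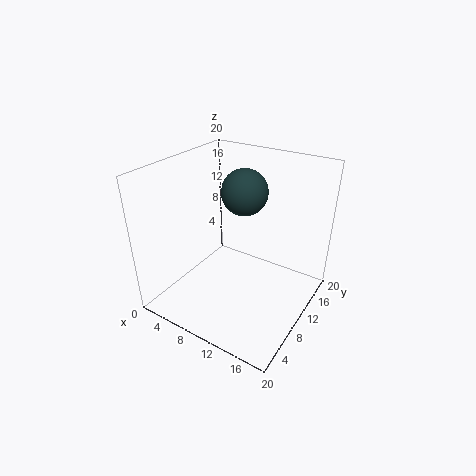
x = 11; y = 10; z = 17; c = 'darkslategray'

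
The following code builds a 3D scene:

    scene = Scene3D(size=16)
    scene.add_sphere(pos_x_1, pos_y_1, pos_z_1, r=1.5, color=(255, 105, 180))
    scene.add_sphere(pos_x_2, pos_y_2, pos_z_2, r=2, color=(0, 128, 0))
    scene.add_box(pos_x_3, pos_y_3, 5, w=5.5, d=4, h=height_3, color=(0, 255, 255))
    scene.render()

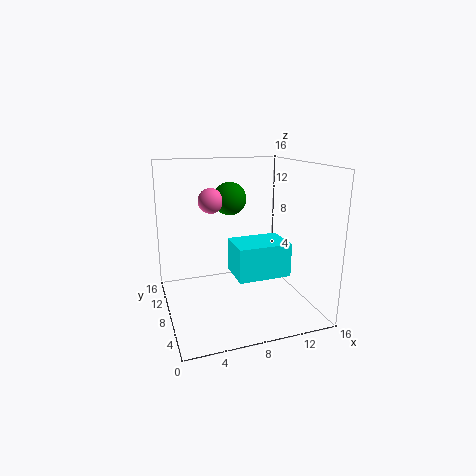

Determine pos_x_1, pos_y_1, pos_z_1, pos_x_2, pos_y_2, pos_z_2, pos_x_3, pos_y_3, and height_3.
pos_x_1 = 6; pos_y_1 = 12; pos_z_1 = 11.5; pos_x_2 = 8.5; pos_y_2 = 12.5; pos_z_2 = 11.5; pos_x_3 = 6.5; pos_y_3 = 3; height_3 = 3.5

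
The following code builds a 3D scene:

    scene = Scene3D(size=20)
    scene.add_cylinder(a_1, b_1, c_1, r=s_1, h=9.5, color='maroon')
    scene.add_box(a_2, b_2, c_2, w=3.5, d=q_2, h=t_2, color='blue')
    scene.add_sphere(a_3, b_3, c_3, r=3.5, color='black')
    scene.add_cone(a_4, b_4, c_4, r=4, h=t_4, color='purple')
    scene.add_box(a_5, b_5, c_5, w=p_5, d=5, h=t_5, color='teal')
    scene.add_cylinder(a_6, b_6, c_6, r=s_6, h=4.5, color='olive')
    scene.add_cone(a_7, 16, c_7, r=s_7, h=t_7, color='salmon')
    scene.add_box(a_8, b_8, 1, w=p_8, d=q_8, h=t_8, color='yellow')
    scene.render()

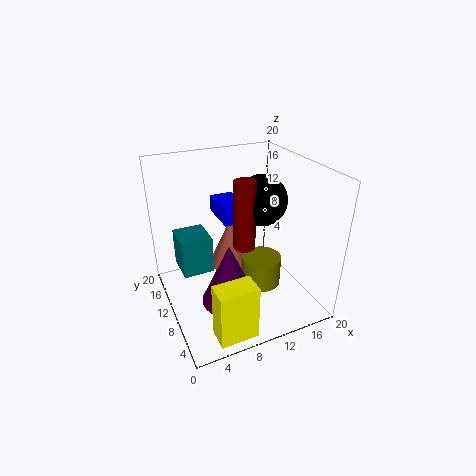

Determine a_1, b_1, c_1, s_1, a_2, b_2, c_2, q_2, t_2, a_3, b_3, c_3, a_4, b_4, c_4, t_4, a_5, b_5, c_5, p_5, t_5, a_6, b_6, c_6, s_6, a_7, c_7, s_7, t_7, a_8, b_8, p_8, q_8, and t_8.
a_1 = 10.5
b_1 = 9
c_1 = 9
s_1 = 1.5
a_2 = 9
b_2 = 12
c_2 = 11
q_2 = 6
t_2 = 2.5
a_3 = 13.5
b_3 = 10
c_3 = 15
a_4 = 8
b_4 = 8.5
c_4 = 1
t_4 = 9
a_5 = 2.5
b_5 = 12
c_5 = 4
p_5 = 4.5
t_5 = 5.5
a_6 = 14.5
b_6 = 11
c_6 = 0.5
s_6 = 3
a_7 = 11.5
c_7 = 2
s_7 = 3.5
t_7 = 8
a_8 = 3.5
b_8 = 0.5
p_8 = 5
q_8 = 3
t_8 = 7.5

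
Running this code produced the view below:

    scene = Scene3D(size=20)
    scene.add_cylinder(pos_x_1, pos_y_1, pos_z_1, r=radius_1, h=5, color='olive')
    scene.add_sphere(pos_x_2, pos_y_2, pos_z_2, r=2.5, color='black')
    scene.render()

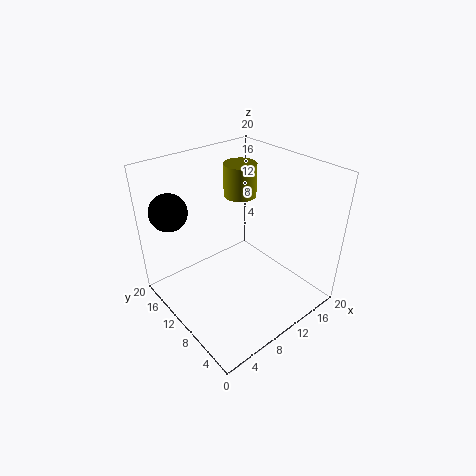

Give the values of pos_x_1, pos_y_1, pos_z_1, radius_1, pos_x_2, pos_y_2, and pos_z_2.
pos_x_1 = 15; pos_y_1 = 15.5; pos_z_1 = 13; radius_1 = 2.5; pos_x_2 = 2.5; pos_y_2 = 15; pos_z_2 = 14.5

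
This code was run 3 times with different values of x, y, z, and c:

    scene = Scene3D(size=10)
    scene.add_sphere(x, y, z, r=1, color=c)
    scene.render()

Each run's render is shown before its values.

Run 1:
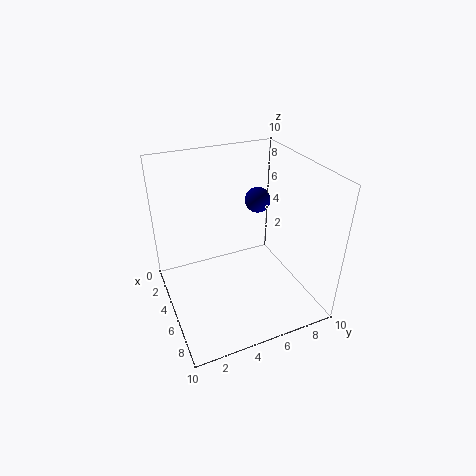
x = 2; y = 8; z = 6; c = 'navy'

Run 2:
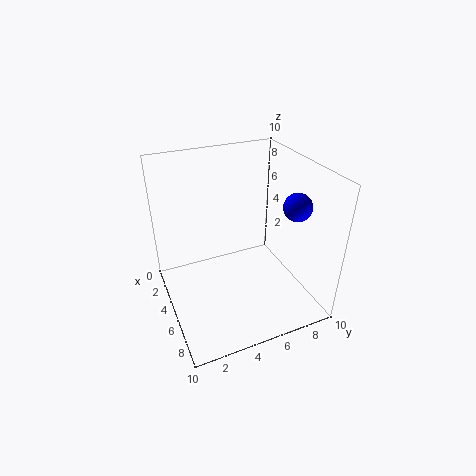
x = 6; y = 9; z = 7; c = 'blue'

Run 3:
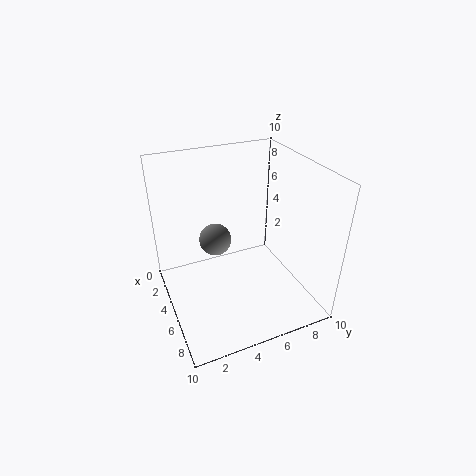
x = 6; y = 3; z = 6; c = 'gray'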